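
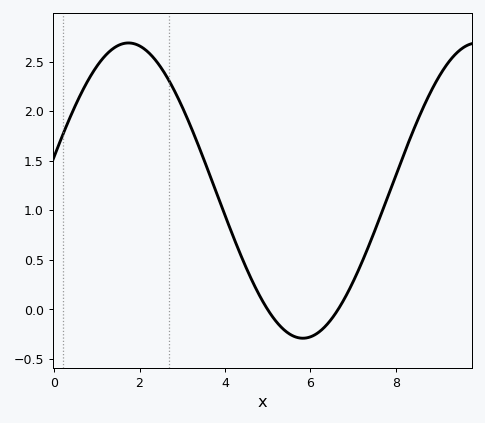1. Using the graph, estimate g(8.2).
1.6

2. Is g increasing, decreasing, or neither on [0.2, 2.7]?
neither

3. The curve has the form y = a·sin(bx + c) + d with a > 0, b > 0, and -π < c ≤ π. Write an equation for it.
y = 1.49sin(0.77x + 0.23) + 1.2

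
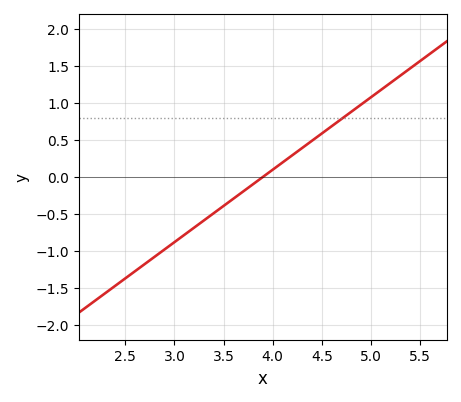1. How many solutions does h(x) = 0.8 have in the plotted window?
1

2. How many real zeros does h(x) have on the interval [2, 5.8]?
1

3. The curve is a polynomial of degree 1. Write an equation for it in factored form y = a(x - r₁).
y = 0.98(x - 3.9)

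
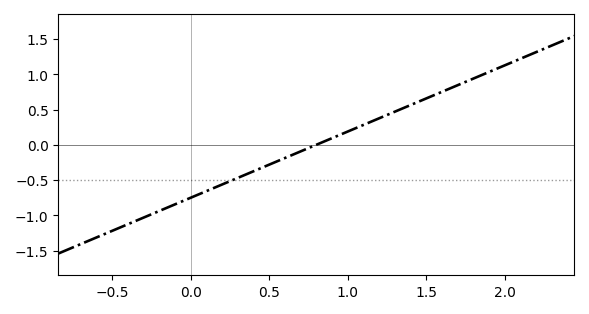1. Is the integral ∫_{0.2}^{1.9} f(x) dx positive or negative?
positive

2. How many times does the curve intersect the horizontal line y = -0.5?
1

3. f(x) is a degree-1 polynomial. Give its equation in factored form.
y = 0.94(x - 0.8)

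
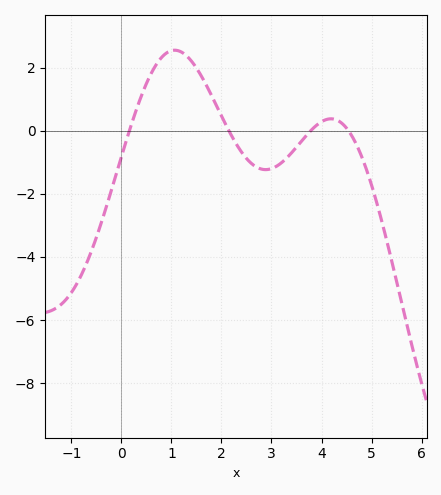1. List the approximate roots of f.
0.2, 2.2, 3.8, 4.6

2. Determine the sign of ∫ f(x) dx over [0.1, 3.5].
positive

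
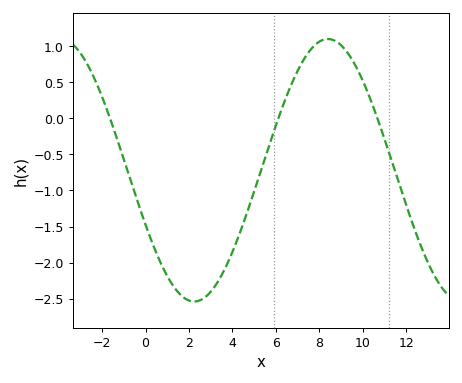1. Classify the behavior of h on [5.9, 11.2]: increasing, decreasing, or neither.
neither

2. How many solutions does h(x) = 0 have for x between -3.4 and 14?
3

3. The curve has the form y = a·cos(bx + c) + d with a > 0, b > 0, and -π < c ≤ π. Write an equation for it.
y = 1.82cos(0.51x + 2) - 0.72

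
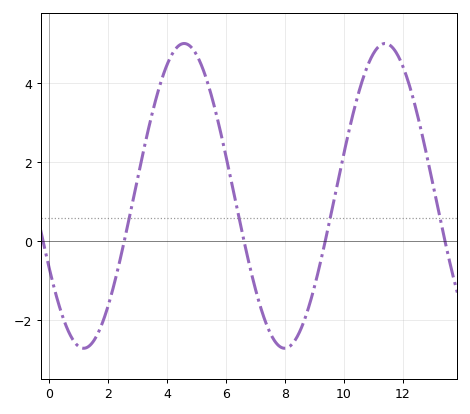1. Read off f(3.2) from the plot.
2.4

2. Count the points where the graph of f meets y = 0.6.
4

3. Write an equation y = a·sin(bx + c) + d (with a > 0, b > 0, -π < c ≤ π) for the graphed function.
y = 3.86sin(0.92x - 2.6) + 1.15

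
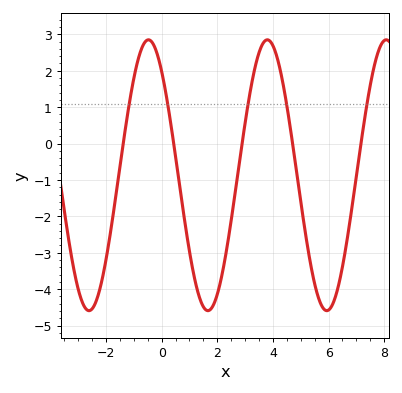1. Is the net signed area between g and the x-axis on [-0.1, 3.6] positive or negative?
negative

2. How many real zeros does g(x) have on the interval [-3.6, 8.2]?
5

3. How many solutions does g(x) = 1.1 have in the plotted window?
5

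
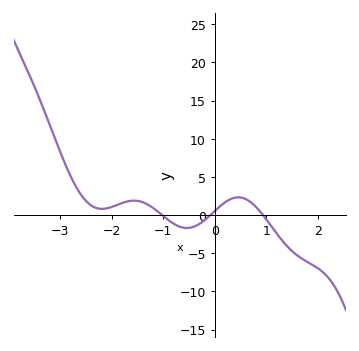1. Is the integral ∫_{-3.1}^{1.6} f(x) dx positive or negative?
positive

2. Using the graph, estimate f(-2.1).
0.871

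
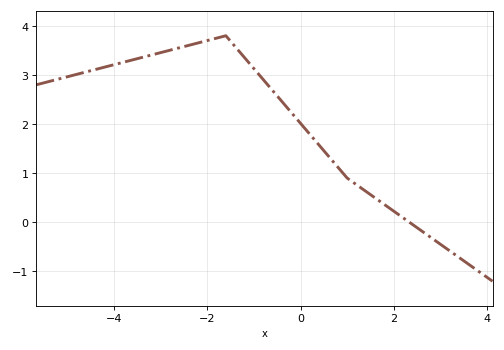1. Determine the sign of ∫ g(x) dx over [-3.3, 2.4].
positive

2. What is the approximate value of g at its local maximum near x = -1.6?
3.8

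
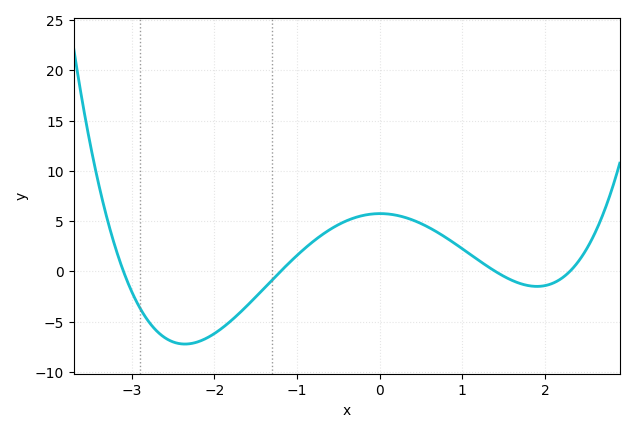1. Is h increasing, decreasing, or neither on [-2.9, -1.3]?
neither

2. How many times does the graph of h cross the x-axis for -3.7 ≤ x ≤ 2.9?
4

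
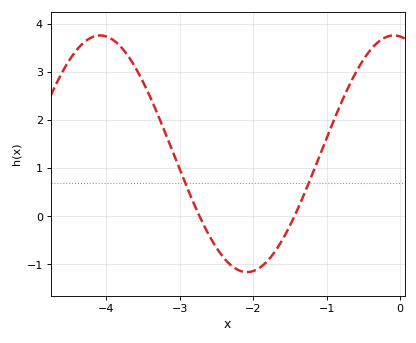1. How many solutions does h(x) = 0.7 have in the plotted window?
2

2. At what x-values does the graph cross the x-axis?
-2.7, -1.4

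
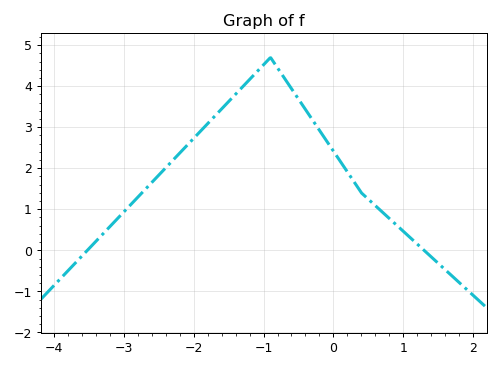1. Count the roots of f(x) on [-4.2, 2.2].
2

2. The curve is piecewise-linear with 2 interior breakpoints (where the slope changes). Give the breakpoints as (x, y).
(-0.9, 4.7); (0.4, 1.4)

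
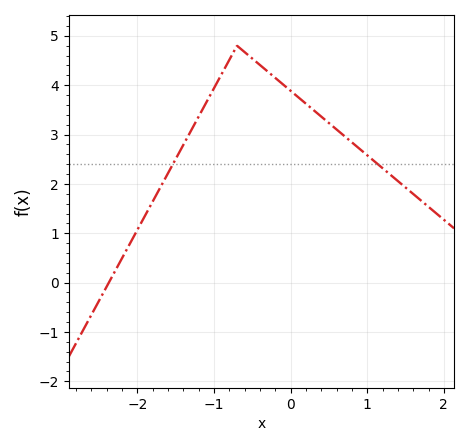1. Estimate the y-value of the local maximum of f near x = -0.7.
4.8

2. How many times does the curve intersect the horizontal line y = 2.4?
2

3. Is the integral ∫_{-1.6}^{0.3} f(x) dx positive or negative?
positive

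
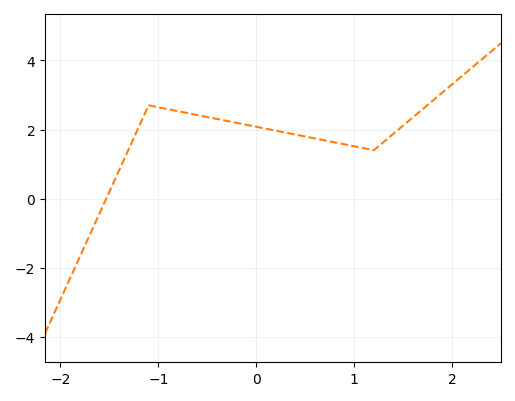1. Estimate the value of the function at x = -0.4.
2.3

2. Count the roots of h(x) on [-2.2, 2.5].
1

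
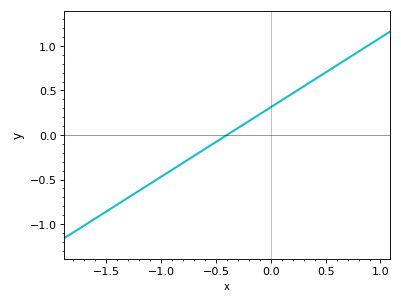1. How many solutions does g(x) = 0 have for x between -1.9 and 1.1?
1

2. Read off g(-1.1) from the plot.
-0.55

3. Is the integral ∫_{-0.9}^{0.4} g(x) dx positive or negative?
positive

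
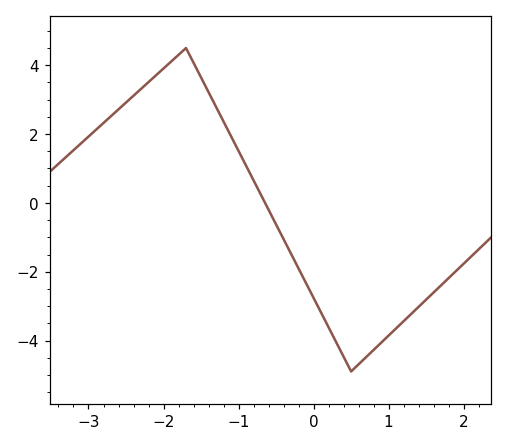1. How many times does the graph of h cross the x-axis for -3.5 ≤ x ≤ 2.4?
1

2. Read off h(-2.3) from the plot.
3.31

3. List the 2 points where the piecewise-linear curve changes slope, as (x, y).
(-1.7, 4.5); (0.5, -4.9)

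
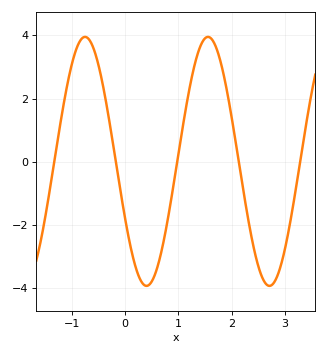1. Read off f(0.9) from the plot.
-0.8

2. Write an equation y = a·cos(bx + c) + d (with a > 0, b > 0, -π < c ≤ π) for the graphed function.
y = 3.94cos(2.7x + 2.1) + 0.01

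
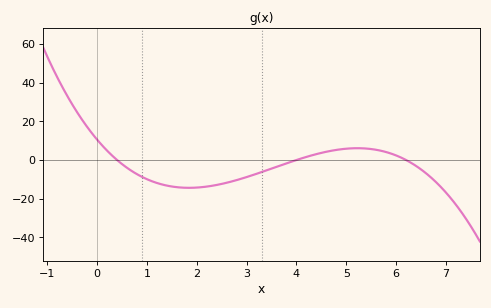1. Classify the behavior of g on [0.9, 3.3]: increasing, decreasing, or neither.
neither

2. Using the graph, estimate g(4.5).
4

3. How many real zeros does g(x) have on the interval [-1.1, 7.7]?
3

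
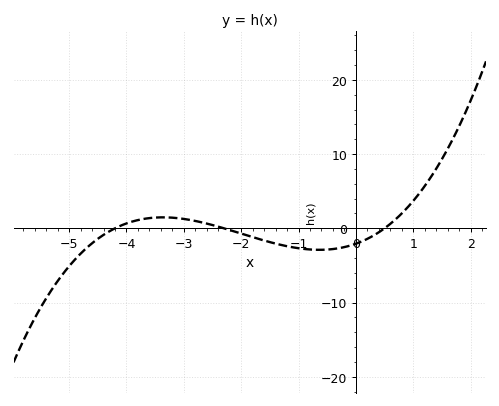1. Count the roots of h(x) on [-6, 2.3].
3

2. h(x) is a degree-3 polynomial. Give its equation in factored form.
y = 0.43(x + 4.2)(x + 2.3)(x - 0.5)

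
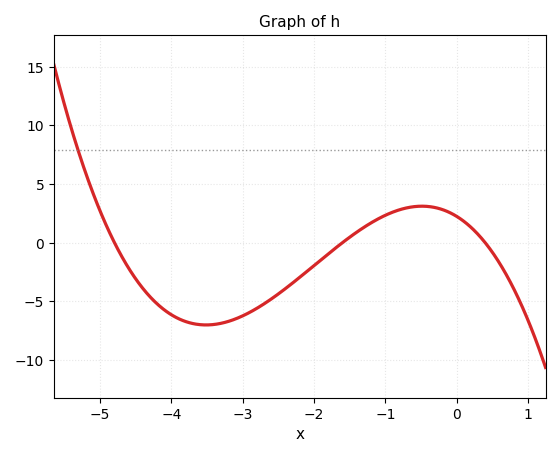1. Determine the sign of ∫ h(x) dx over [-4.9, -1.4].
negative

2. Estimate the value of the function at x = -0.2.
3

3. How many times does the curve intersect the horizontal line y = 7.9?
1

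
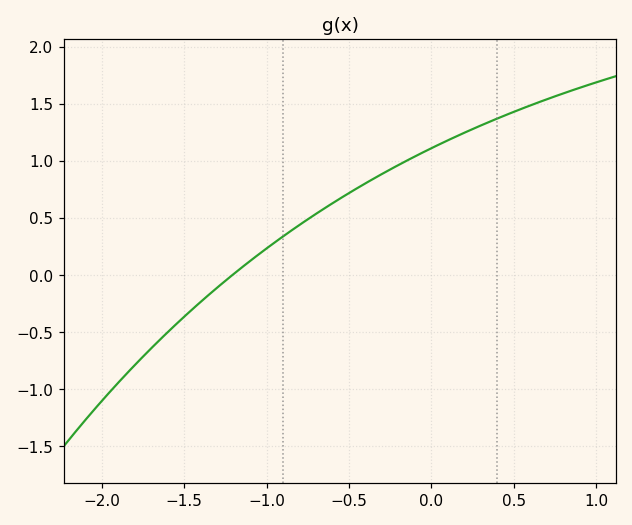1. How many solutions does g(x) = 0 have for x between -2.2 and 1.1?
1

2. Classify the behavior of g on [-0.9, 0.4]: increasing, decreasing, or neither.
increasing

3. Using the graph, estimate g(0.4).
1.35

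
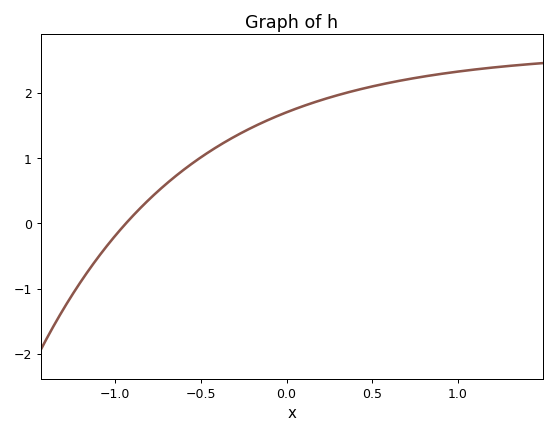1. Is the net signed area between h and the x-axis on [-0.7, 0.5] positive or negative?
positive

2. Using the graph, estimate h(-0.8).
0.4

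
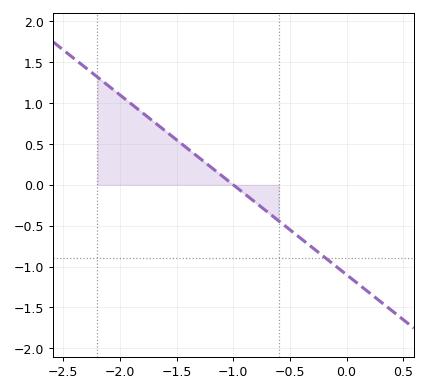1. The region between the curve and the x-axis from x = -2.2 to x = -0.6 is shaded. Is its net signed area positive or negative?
positive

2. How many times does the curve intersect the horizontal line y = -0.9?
1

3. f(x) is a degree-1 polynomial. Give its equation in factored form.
y = -1.1(x + 1)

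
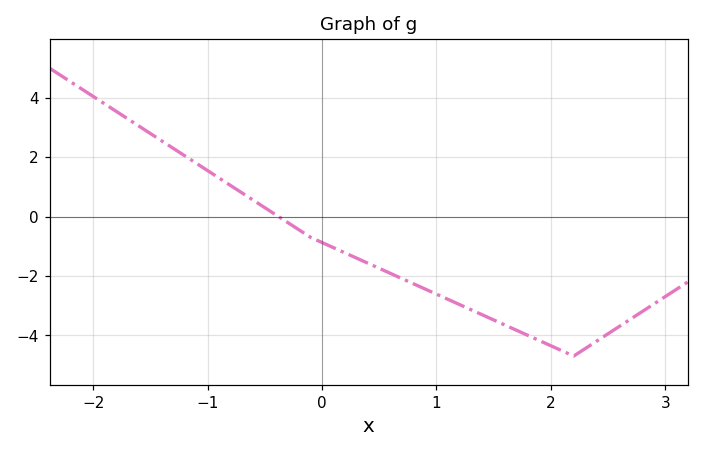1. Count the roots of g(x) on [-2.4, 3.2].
1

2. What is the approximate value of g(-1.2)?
2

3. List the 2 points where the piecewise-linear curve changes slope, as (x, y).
(-0.1, -0.7); (2.2, -4.7)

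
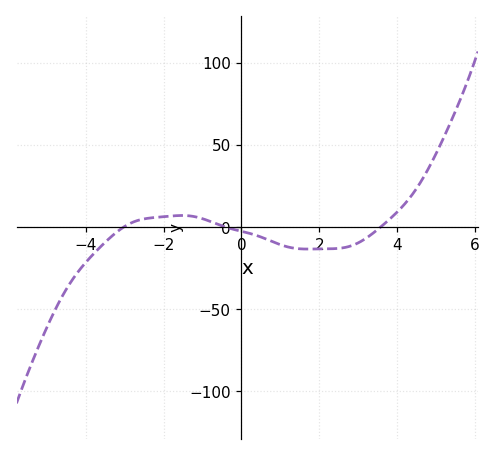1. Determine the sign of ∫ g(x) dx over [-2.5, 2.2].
negative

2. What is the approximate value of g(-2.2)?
5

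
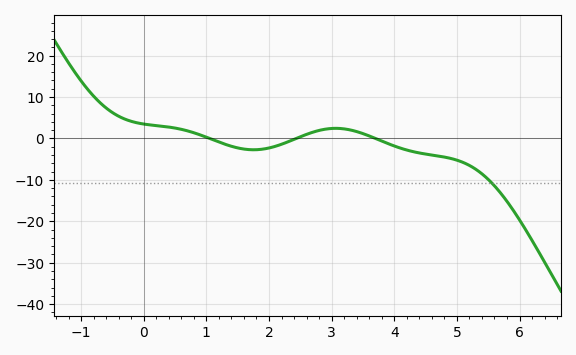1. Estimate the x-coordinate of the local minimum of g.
1.8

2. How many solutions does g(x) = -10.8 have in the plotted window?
1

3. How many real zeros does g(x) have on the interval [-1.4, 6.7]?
3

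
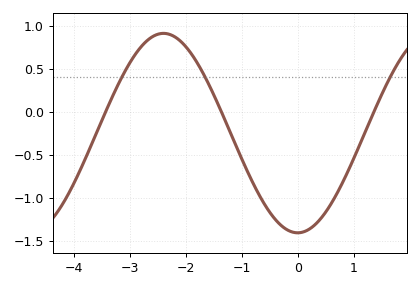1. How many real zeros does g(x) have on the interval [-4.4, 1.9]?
3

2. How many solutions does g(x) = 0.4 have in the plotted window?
3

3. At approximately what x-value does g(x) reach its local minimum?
0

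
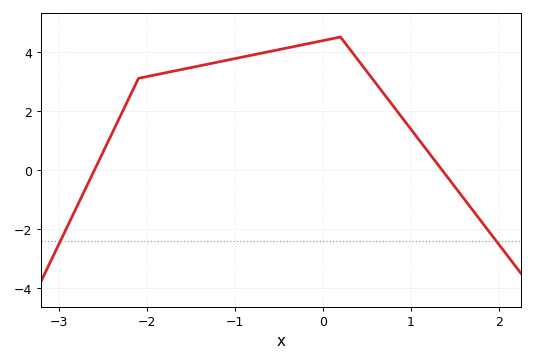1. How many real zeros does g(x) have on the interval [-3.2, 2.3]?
2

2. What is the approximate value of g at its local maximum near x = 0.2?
4.5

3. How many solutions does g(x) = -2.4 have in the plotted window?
2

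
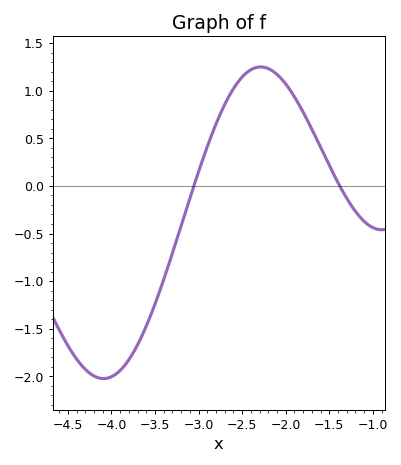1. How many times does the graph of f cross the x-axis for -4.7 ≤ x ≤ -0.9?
2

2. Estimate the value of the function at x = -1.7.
0.6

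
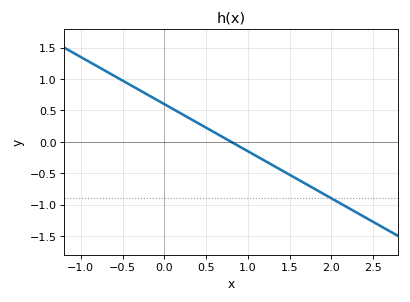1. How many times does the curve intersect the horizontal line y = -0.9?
1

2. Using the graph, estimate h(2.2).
-1.05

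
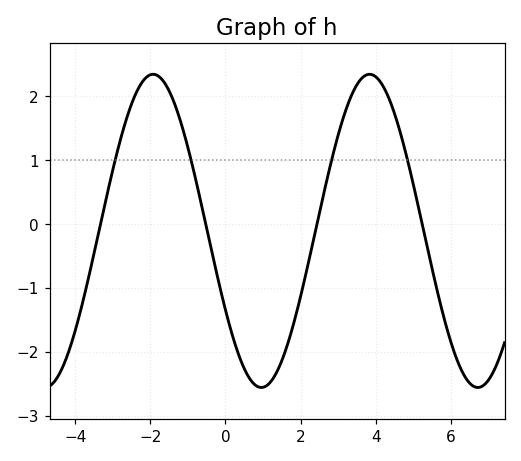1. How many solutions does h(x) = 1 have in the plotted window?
4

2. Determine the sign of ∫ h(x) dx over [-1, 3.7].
negative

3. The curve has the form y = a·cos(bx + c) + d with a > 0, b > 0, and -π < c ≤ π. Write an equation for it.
y = 2.45cos(1.1x + 2.1) - 0.11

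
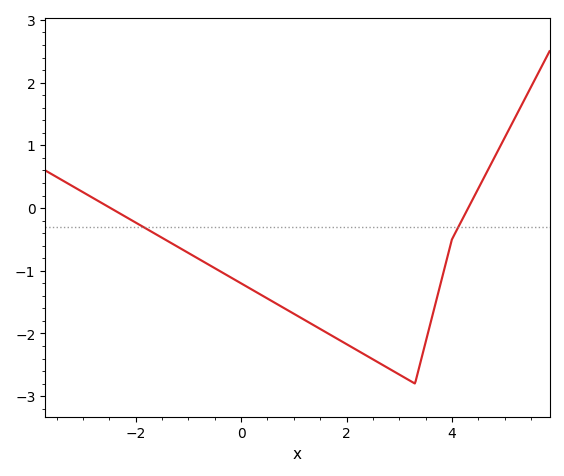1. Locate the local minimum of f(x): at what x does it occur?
3.3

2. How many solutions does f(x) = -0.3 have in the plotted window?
2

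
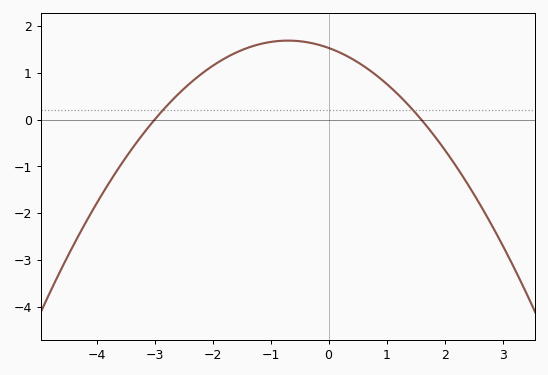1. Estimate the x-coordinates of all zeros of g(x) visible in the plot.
-3, 1.6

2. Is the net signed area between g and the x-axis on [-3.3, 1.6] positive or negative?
positive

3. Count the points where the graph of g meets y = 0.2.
2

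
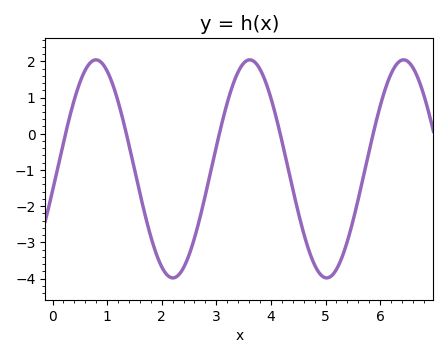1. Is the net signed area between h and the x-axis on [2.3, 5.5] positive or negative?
negative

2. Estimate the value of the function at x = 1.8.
-2.84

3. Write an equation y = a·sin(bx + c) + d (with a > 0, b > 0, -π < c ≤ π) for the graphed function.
y = 3.01sin(2.23x - 0.202) - 0.97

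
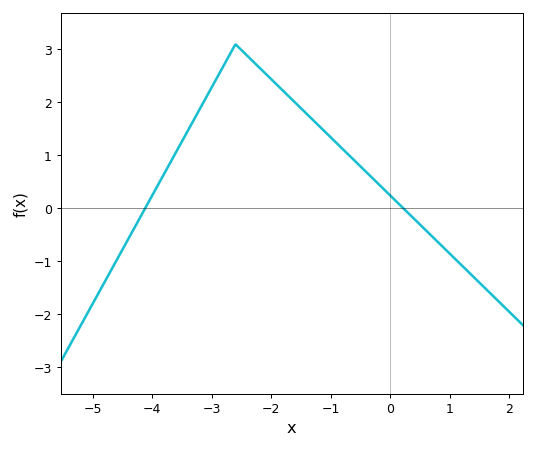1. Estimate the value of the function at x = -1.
1.3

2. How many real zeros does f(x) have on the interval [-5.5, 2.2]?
2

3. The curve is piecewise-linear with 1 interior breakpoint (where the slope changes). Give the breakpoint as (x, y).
(-2.6, 3.1)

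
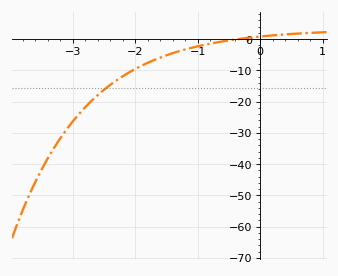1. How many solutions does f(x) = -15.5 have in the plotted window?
1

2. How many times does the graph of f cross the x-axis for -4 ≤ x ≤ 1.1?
1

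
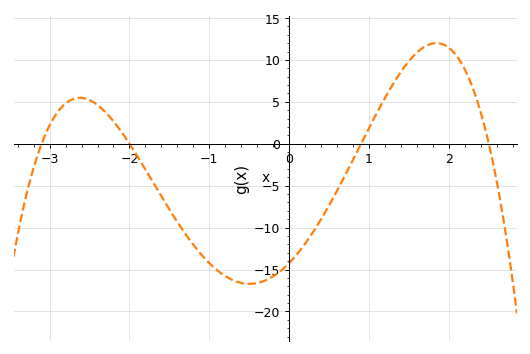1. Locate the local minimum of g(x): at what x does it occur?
-0.5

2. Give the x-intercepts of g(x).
-3.1, -2, 0.9, 2.5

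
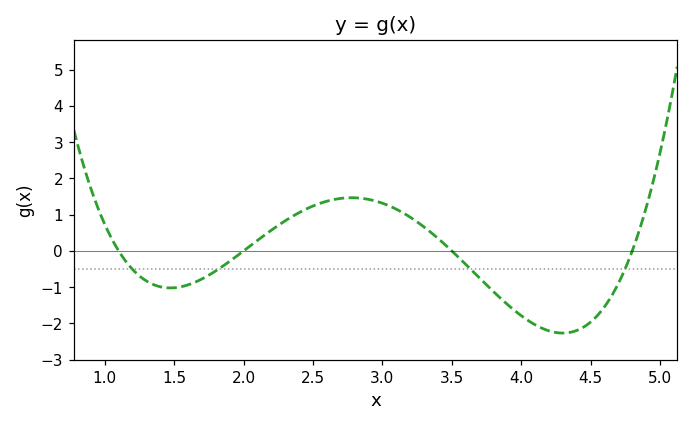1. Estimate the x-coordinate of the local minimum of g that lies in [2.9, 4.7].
4.3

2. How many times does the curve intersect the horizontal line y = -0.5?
4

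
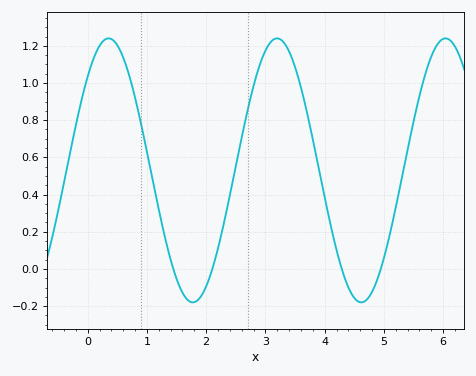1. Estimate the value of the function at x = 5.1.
0.186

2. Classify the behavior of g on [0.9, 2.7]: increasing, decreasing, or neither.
neither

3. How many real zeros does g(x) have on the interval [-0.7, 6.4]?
4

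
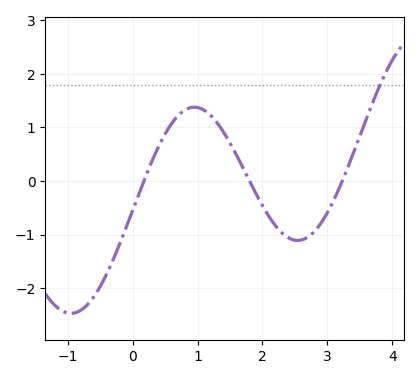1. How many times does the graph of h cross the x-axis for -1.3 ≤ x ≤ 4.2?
3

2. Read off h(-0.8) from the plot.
-2.41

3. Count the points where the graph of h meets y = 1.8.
1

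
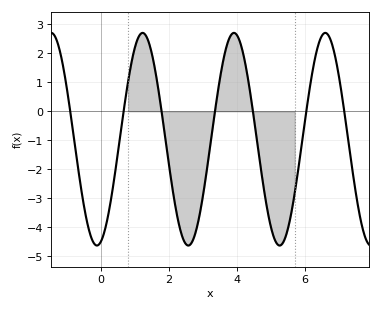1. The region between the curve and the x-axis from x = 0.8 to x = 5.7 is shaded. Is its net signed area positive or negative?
negative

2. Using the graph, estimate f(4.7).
-1.95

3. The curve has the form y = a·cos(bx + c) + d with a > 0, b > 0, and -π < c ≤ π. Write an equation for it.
y = 3.67cos(2.34x - 2.87) - 0.96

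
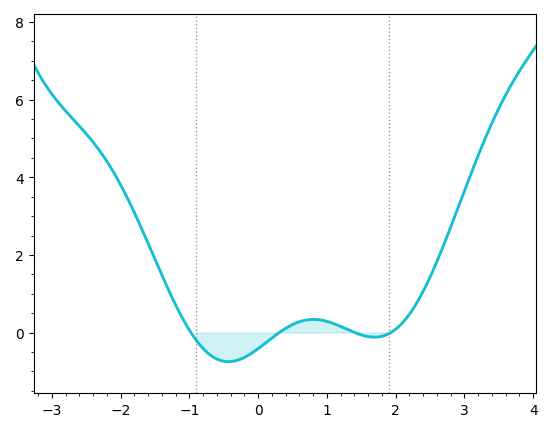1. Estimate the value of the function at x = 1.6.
-0.103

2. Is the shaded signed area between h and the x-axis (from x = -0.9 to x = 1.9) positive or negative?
negative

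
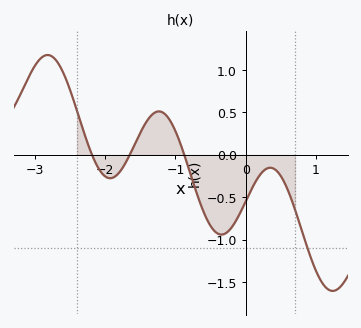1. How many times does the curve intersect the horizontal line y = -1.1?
1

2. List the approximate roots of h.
-2.2, -1.7, -0.9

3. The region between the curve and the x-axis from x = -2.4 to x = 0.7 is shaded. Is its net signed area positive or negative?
negative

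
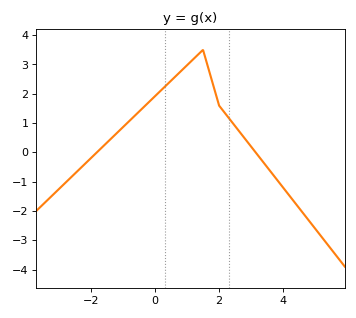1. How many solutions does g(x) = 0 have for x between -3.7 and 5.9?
2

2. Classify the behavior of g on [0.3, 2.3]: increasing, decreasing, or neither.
neither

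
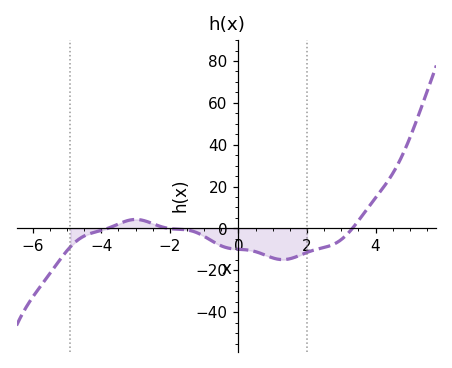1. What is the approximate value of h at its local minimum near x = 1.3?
-14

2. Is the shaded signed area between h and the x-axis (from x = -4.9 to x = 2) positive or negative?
negative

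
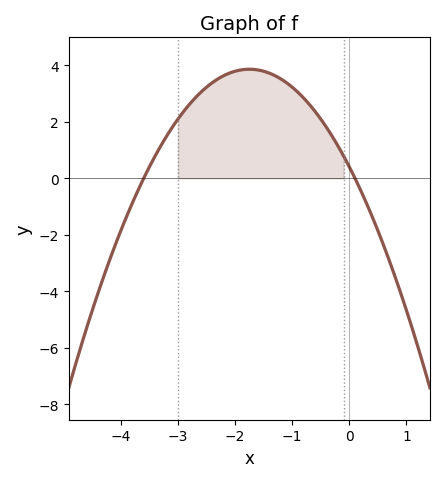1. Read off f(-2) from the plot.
3.8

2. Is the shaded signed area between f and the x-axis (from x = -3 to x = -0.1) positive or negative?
positive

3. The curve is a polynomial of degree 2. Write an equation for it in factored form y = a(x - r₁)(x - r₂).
y = -1.13(x + 3.6)(x - 0.1)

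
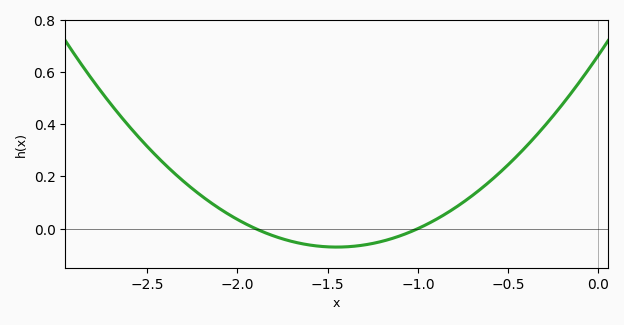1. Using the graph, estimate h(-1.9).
0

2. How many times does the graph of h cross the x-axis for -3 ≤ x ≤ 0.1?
2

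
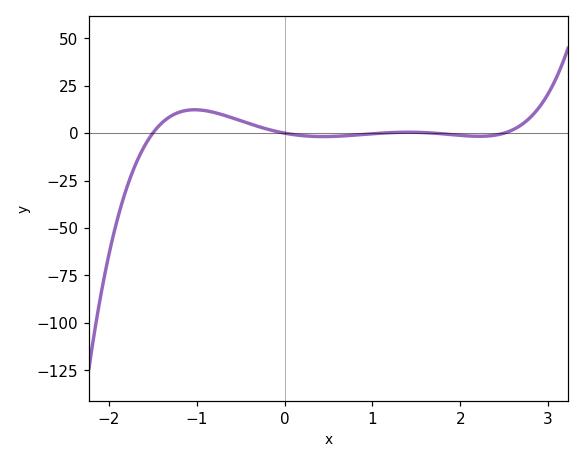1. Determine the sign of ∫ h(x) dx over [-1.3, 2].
positive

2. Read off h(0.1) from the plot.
0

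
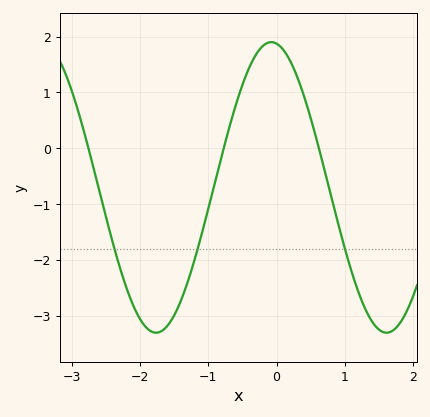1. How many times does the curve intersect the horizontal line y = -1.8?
3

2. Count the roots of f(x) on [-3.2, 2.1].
3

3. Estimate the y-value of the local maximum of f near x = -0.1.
1.9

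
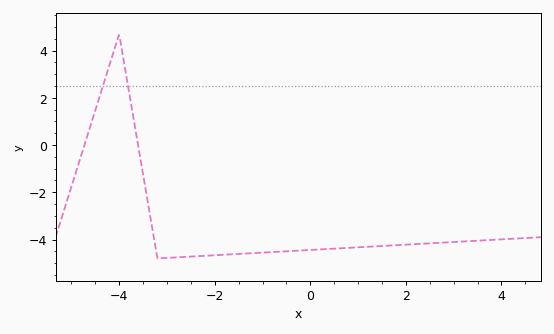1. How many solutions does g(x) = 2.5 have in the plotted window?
2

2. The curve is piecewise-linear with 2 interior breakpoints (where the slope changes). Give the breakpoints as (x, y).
(-4, 4.7); (-3.2, -4.8)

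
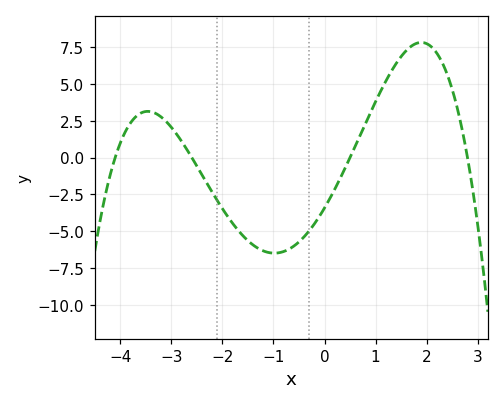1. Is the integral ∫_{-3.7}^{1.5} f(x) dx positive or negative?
negative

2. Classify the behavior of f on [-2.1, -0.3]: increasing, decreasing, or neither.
neither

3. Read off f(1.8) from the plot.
7.76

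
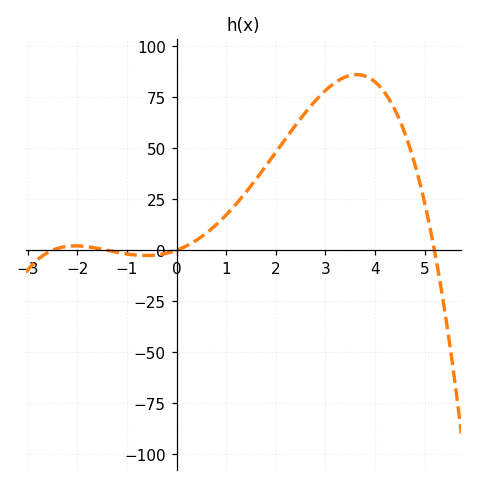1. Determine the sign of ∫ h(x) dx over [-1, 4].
positive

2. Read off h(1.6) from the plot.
35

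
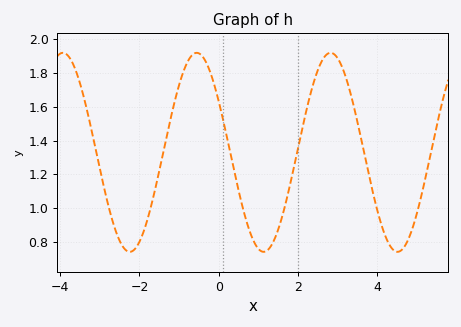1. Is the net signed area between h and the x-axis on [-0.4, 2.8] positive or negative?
positive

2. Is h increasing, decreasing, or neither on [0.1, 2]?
neither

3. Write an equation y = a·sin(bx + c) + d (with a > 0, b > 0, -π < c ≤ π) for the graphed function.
y = 0.59sin(1.86x + 2.6) + 1.33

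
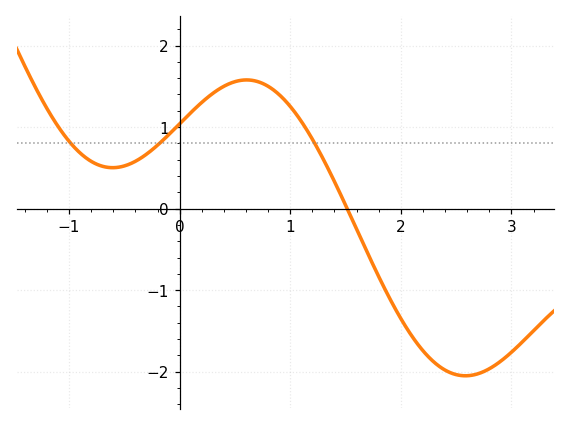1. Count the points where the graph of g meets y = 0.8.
3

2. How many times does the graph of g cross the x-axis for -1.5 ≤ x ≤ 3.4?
1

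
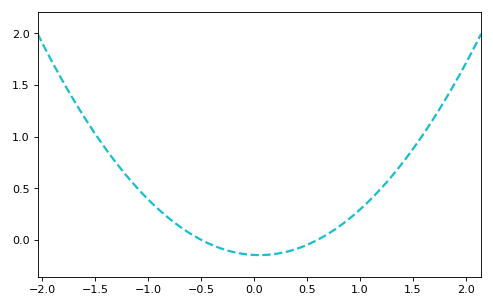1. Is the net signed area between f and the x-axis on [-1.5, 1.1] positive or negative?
positive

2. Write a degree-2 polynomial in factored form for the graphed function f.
y = 0.49(x + 0.5)(x - 0.6)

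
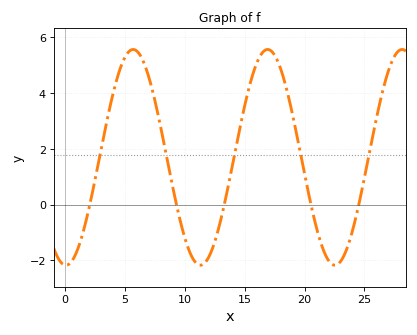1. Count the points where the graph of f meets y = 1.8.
5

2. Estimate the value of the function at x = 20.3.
0.4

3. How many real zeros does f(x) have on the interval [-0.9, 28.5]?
5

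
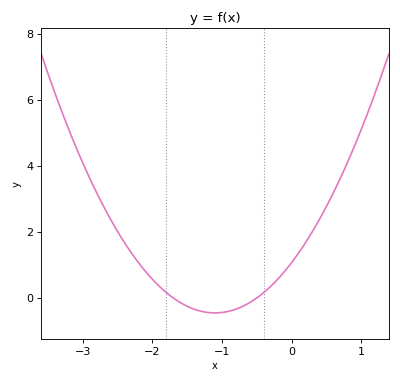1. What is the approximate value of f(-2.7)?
2.8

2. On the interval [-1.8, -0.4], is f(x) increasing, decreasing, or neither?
neither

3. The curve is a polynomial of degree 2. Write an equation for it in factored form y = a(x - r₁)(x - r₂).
y = 1.26(x + 1.7)(x + 0.5)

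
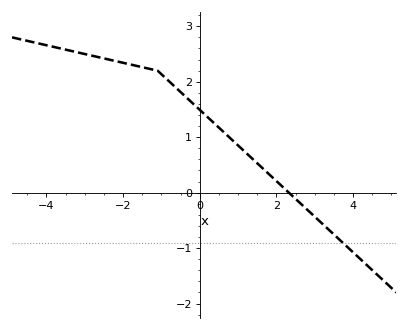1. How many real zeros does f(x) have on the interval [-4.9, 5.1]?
1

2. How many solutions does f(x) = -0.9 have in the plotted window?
1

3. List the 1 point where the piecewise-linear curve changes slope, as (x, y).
(-1.1, 2.2)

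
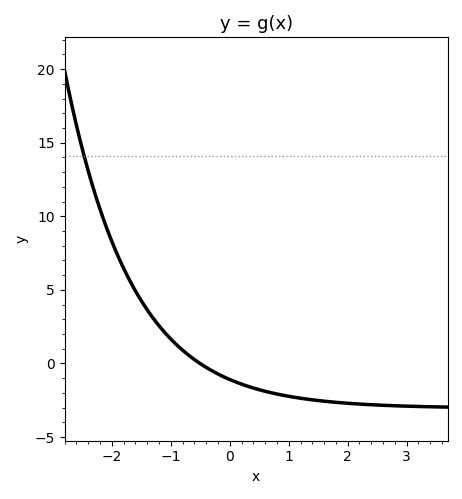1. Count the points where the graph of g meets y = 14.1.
1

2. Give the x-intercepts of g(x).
-0.5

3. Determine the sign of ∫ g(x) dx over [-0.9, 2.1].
negative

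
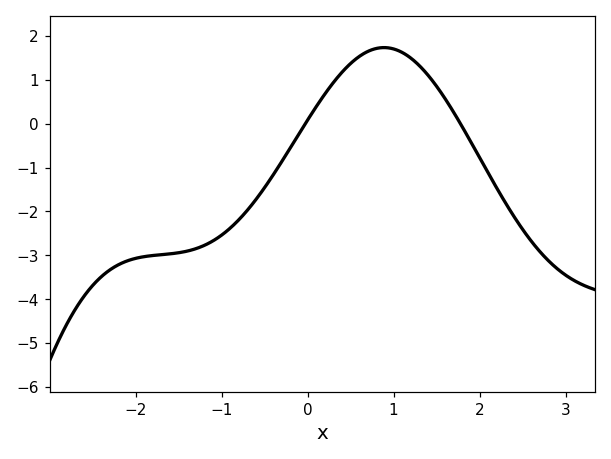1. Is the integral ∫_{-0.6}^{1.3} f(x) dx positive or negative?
positive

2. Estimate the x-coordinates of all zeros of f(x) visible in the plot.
-0.026, 1.78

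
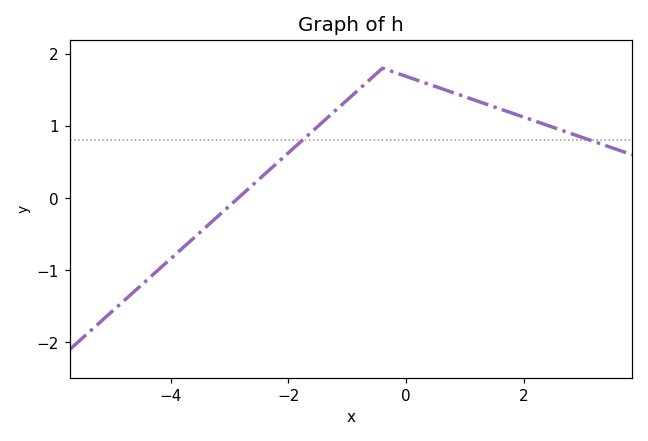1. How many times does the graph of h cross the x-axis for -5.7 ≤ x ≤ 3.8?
1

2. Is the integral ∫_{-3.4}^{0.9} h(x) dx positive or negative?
positive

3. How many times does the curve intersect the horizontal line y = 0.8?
2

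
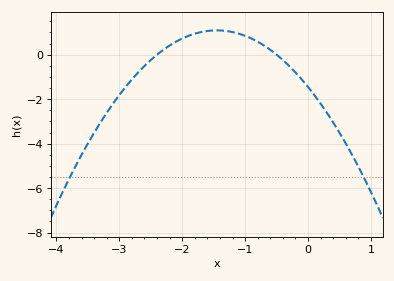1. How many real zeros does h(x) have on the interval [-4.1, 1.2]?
2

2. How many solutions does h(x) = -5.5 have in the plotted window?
2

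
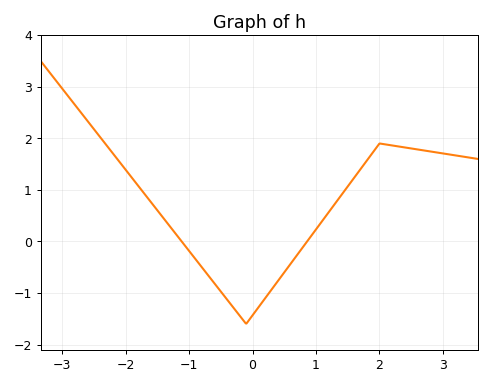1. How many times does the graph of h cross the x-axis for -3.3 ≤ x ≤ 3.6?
2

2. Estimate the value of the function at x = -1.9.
1.2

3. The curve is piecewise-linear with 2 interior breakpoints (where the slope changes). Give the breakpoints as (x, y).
(-0.1, -1.6); (2, 1.9)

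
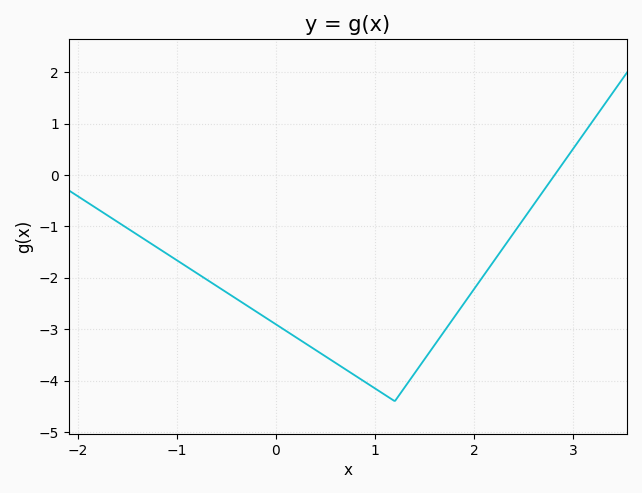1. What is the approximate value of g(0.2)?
-3.2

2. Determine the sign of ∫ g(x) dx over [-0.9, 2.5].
negative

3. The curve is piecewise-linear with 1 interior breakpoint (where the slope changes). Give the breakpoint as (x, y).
(1.2, -4.4)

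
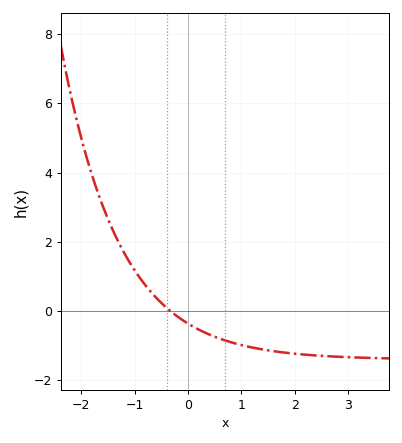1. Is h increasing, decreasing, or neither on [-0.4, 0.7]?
decreasing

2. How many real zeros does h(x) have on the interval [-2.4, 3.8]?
1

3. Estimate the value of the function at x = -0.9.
1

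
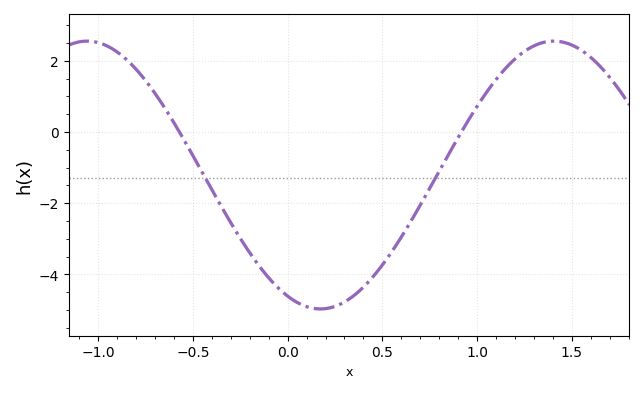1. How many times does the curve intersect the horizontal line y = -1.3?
2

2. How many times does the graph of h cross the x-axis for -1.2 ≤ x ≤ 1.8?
2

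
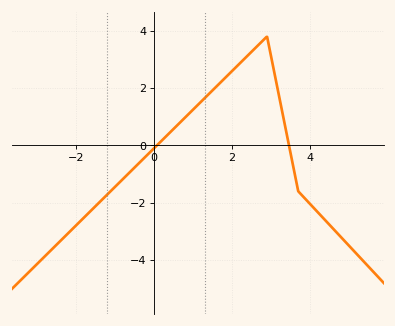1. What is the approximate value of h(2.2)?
2.8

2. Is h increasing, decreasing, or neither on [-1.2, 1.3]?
increasing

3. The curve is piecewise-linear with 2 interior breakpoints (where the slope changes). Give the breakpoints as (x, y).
(2.9, 3.8); (3.7, -1.6)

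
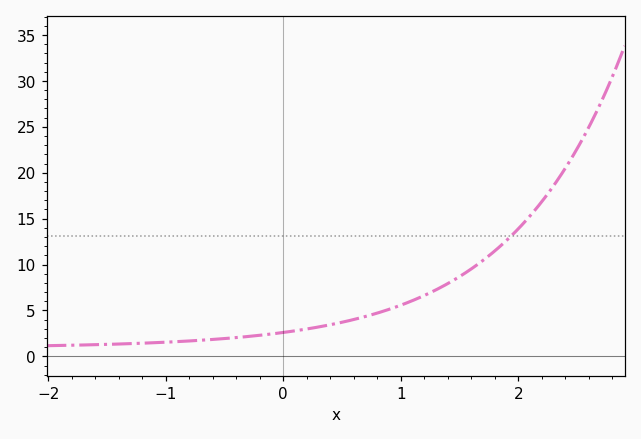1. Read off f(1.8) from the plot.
11.5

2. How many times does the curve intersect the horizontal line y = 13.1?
1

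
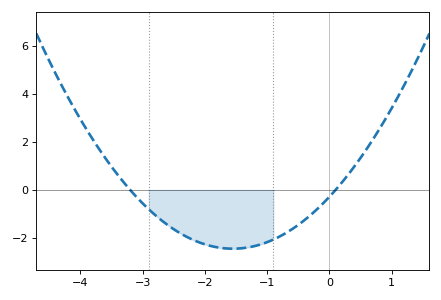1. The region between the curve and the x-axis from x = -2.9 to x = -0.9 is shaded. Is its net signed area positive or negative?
negative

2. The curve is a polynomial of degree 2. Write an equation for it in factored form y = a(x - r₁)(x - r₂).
y = 0.9(x + 3.2)(x - 0.1)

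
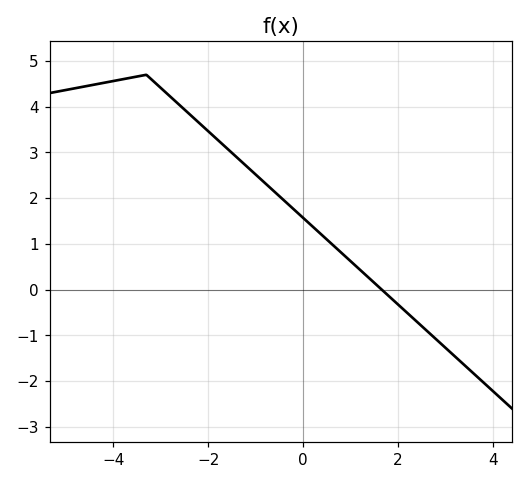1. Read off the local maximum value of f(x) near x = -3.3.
4.7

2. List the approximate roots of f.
1.6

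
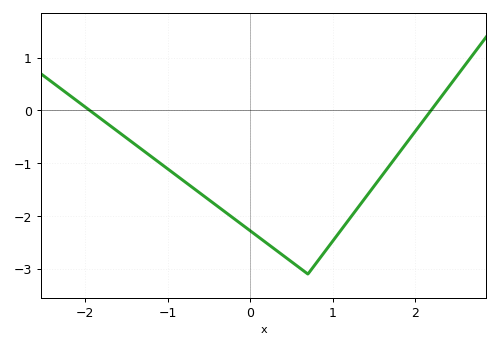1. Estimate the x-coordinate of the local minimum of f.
0.7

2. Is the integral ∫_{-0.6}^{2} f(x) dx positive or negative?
negative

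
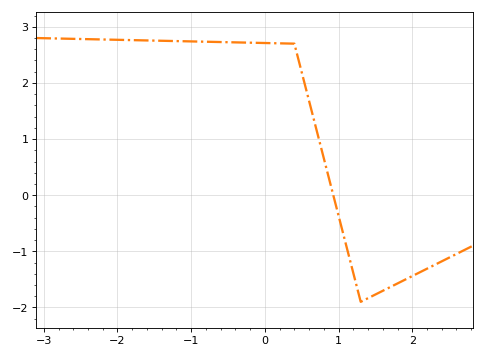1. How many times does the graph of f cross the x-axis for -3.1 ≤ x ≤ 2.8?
1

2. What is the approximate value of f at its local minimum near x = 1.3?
-1.9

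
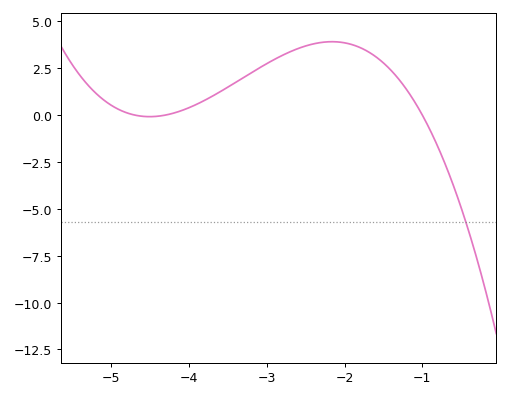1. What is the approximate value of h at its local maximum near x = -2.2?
4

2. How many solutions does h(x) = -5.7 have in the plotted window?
1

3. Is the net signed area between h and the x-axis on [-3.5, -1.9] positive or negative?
positive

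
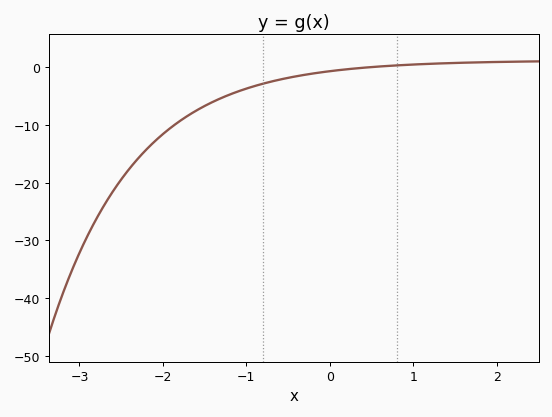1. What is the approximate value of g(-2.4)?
-17.6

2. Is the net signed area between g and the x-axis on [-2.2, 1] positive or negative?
negative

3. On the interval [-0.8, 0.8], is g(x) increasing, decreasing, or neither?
increasing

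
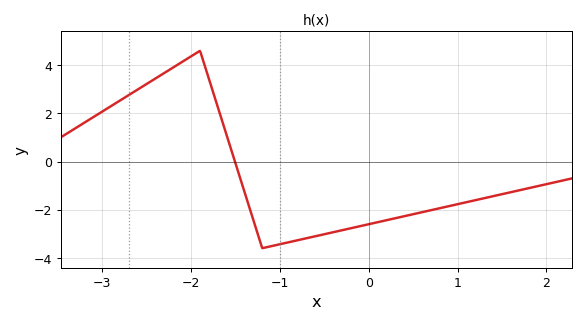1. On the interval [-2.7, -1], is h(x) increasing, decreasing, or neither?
neither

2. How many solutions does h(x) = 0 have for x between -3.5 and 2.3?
1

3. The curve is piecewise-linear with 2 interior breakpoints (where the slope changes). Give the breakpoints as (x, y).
(-1.9, 4.6); (-1.2, -3.6)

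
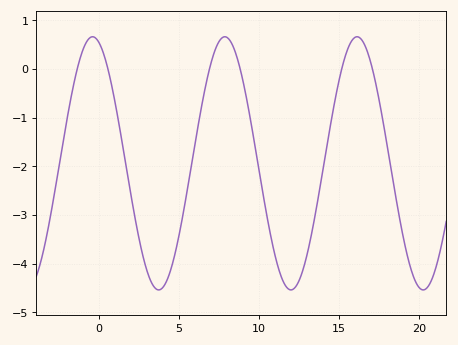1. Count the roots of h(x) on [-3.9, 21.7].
6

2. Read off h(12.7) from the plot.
-4.17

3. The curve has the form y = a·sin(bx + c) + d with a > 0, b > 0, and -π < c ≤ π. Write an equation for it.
y = 2.6sin(0.76x + 1.88) - 1.94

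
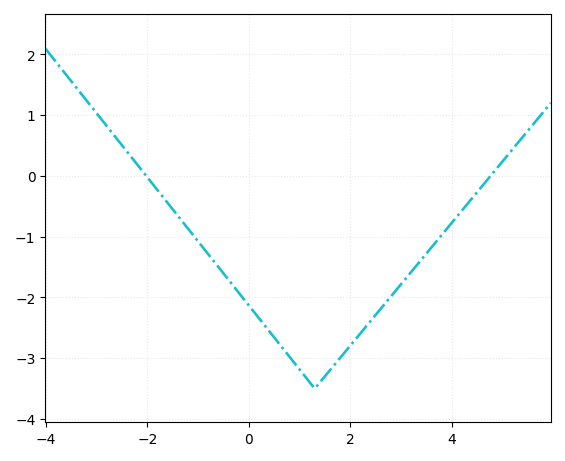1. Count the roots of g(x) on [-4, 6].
2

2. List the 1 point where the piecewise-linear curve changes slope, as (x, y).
(1.3, -3.5)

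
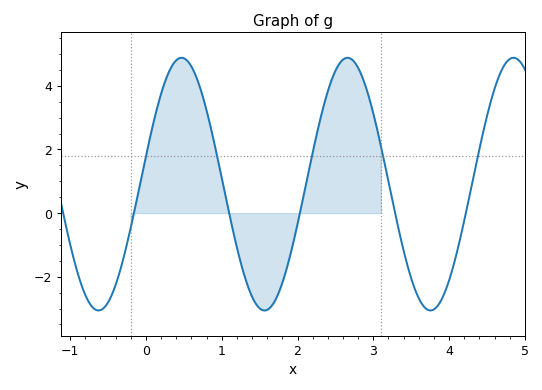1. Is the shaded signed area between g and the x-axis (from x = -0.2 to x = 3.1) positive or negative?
positive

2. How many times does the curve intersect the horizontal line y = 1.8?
5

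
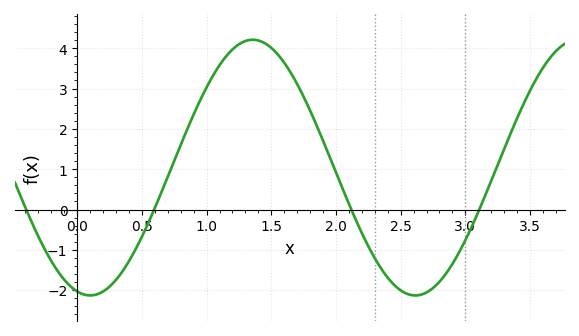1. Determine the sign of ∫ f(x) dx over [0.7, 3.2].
positive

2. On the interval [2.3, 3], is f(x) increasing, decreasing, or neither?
neither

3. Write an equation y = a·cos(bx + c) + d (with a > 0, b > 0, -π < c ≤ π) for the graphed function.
y = 3.17cos(2.5x + 2.89) + 1.04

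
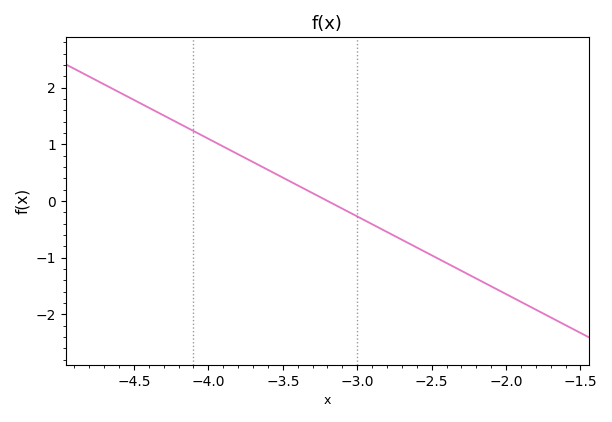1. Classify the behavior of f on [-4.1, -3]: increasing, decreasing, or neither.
decreasing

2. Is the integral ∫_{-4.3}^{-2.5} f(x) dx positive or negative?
positive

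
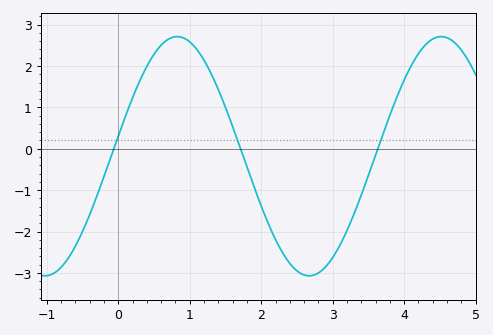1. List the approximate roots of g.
-0.064, 1.71, 3.63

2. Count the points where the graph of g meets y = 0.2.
3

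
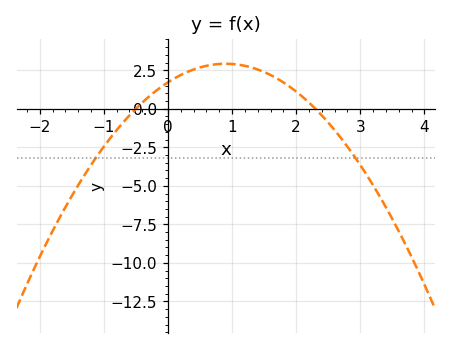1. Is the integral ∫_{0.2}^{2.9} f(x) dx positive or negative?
positive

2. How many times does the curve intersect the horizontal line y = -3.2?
2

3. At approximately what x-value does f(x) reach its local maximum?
0.9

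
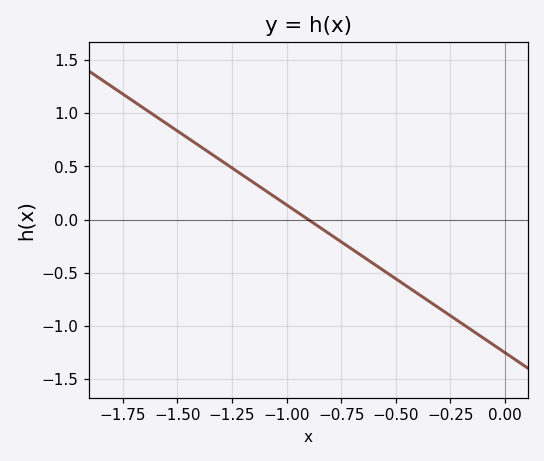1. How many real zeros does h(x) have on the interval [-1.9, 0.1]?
1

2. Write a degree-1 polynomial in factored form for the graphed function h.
y = -1.39(x + 0.9)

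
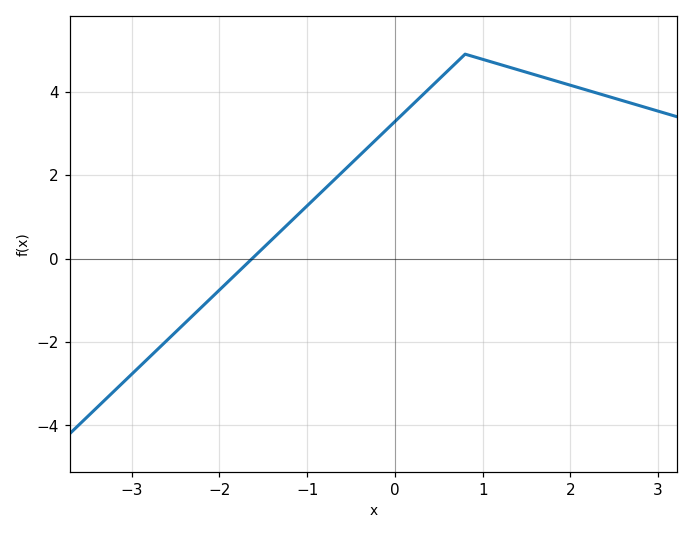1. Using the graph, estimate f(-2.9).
-2.57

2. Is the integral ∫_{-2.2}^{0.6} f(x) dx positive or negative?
positive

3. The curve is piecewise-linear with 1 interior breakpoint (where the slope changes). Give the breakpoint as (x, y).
(0.8, 4.9)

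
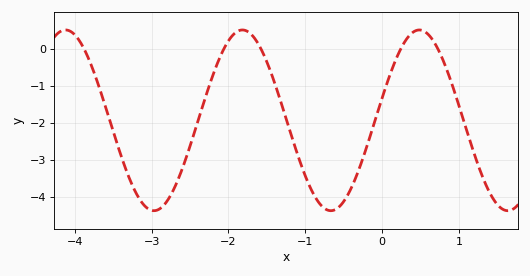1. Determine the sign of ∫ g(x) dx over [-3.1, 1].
negative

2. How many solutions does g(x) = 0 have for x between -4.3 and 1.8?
5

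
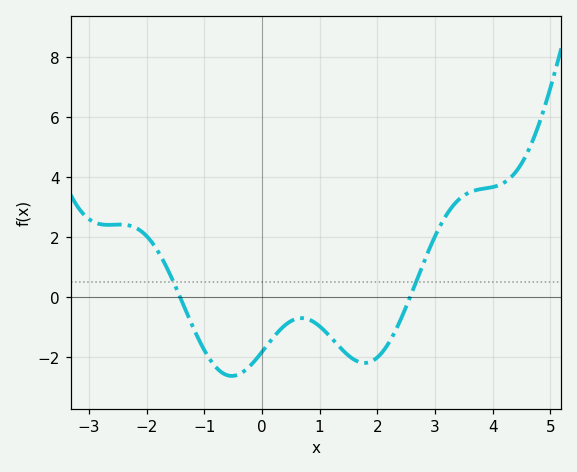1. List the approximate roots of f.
-1.42, 2.57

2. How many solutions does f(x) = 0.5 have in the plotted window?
2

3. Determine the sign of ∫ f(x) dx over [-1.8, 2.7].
negative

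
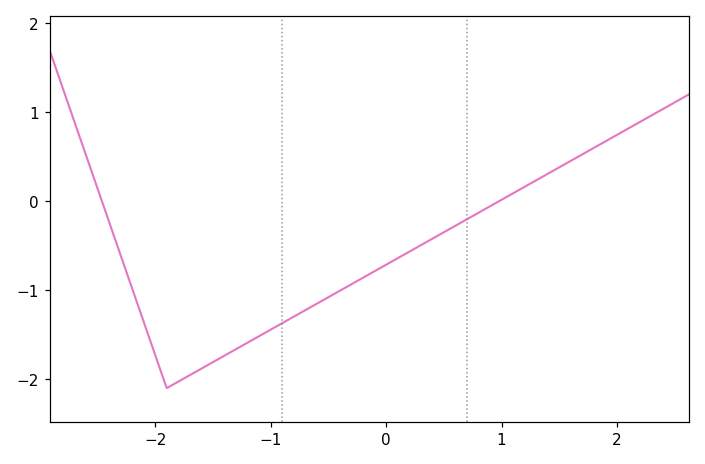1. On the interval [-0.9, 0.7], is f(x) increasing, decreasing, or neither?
increasing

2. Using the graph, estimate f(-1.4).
-1.7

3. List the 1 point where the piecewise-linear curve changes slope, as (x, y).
(-1.9, -2.1)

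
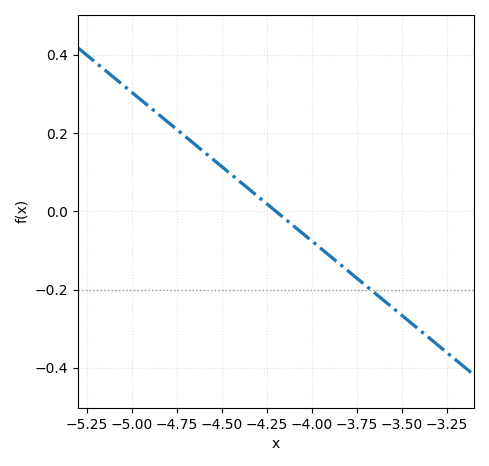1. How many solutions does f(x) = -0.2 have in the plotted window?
1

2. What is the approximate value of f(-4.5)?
0.114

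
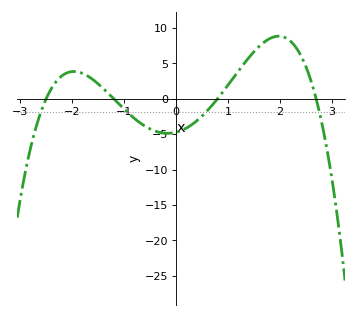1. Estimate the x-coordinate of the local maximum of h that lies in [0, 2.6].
1.98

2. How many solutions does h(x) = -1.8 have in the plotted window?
4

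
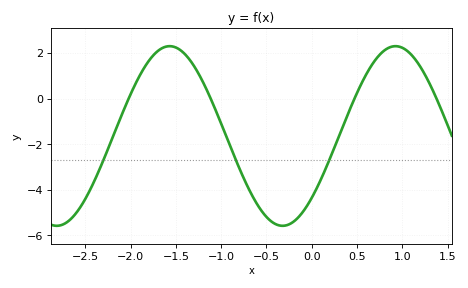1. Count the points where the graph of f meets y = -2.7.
3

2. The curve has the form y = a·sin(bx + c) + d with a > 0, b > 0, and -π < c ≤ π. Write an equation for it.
y = 3.94sin(2.52x - 0.76) - 1.64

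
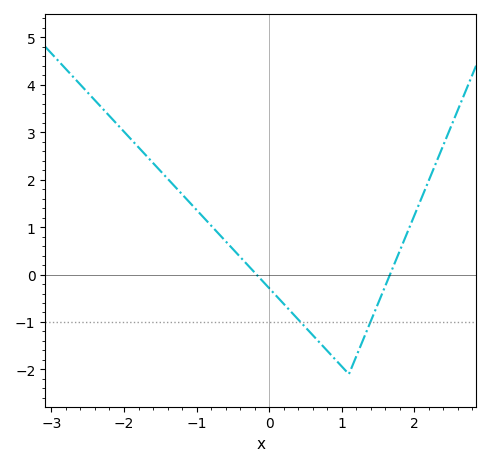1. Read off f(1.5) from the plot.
-0.616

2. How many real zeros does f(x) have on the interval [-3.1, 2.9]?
2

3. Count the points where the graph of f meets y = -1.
2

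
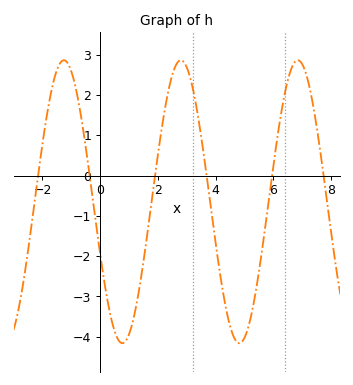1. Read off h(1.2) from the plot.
-3.4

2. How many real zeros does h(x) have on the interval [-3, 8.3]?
6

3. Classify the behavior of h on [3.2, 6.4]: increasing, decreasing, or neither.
neither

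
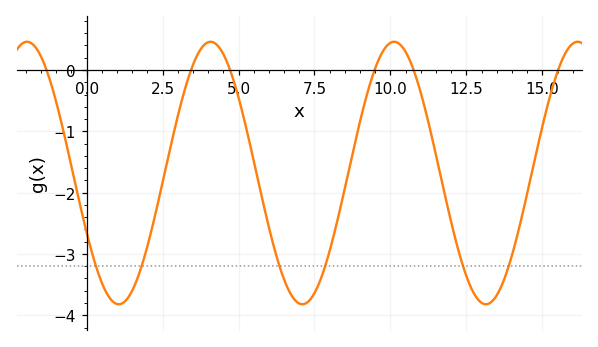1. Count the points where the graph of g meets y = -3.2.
6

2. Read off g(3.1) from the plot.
-0.559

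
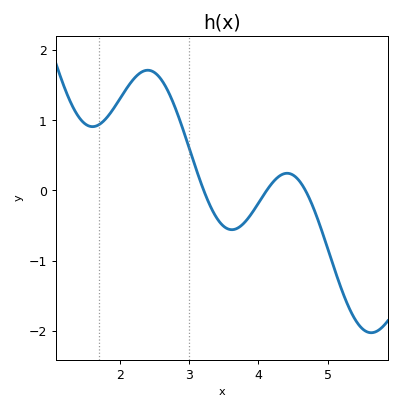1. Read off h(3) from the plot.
0.6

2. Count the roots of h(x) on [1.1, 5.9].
3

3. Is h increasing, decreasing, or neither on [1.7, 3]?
neither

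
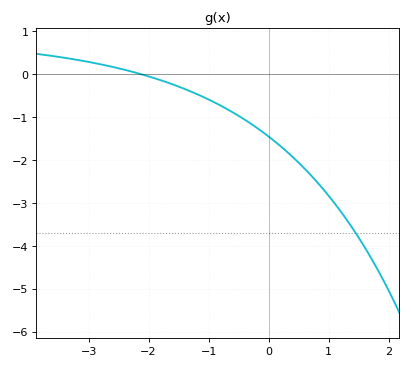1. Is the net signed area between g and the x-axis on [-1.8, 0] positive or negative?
negative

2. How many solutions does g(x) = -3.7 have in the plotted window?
1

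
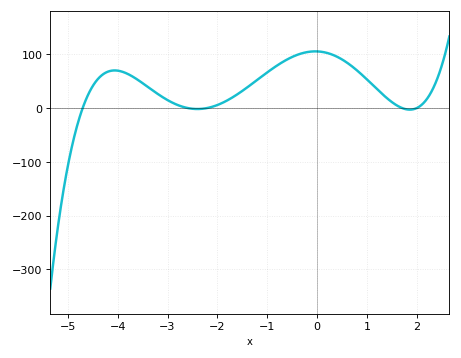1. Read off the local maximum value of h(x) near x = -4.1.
69.8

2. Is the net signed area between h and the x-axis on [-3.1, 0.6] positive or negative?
positive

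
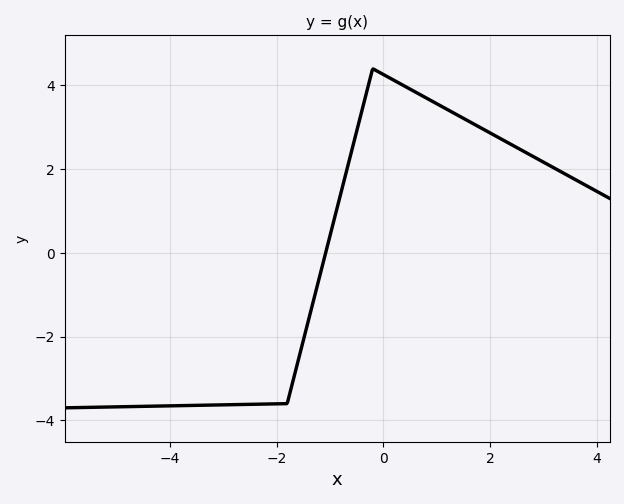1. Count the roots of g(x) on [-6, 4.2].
1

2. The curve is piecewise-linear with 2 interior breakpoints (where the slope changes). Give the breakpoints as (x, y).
(-1.8, -3.6); (-0.2, 4.4)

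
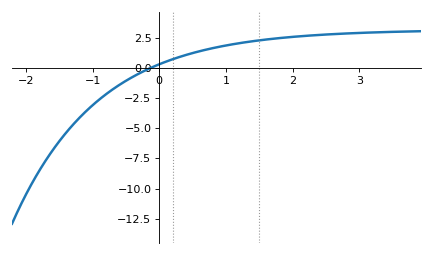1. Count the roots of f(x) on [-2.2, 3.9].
1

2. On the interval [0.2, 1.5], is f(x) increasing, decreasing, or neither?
increasing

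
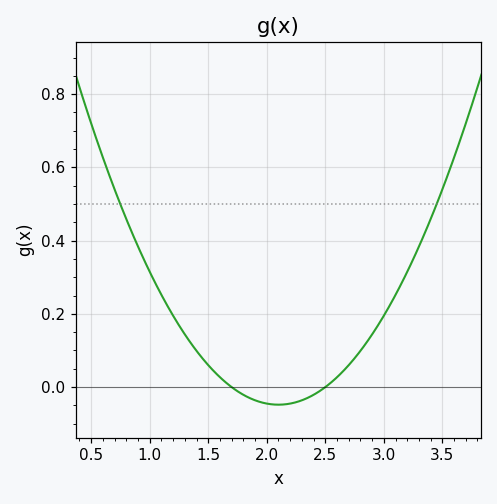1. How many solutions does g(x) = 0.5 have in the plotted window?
2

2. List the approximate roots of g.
1.7, 2.5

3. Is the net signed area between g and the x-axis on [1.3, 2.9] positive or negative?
positive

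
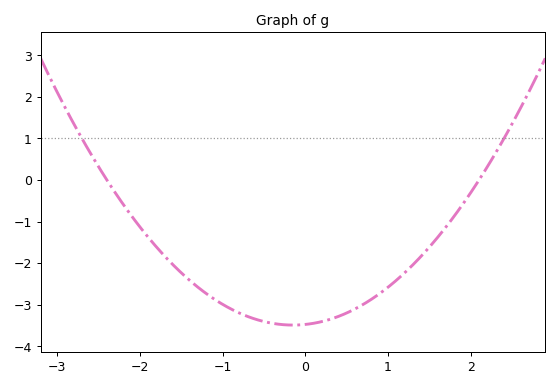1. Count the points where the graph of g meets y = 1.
2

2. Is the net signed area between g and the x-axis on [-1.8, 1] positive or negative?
negative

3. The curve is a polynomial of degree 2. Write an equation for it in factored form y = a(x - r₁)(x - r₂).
y = 0.69(x + 2.4)(x - 2.1)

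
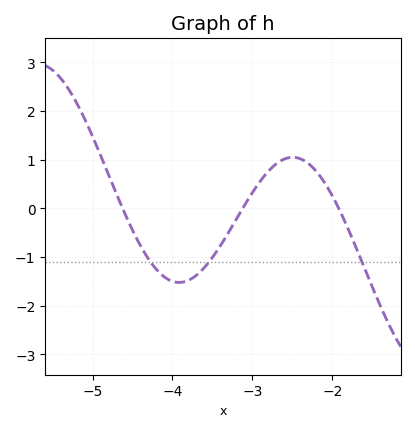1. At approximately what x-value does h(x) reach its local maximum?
-2.5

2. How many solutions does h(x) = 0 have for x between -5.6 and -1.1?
3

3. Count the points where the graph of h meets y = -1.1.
3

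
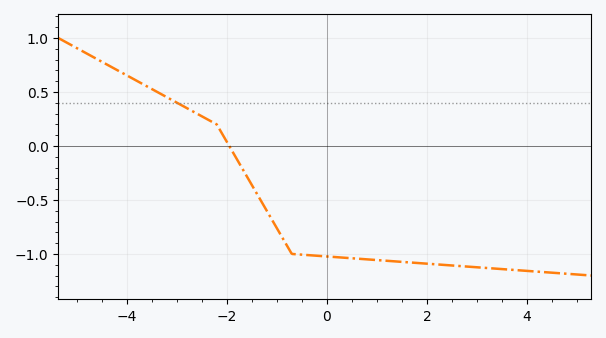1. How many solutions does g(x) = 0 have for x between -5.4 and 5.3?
1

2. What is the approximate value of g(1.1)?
-1.05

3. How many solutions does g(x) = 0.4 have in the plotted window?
1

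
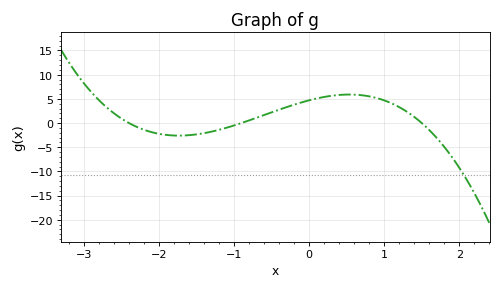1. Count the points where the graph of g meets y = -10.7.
1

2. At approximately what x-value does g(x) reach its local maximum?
0.536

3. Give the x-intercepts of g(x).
-2.4, -0.9, 1.5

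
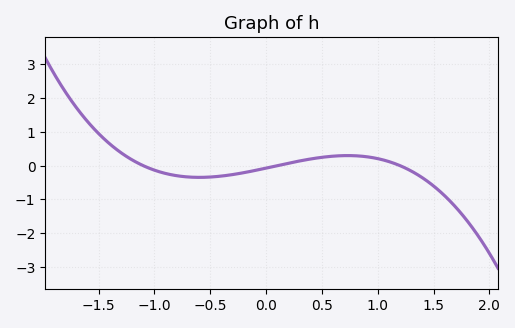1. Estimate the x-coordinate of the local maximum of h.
0.7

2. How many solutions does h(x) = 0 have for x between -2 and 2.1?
3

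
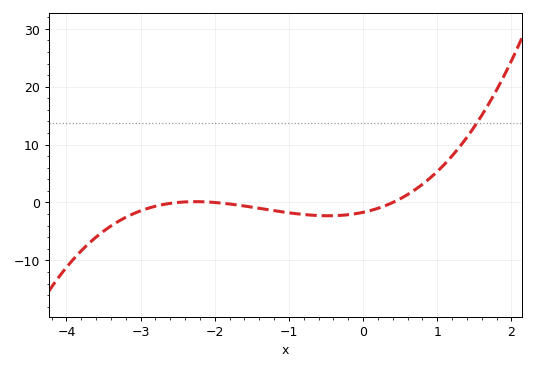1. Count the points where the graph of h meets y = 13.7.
1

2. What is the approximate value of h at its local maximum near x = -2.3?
0.141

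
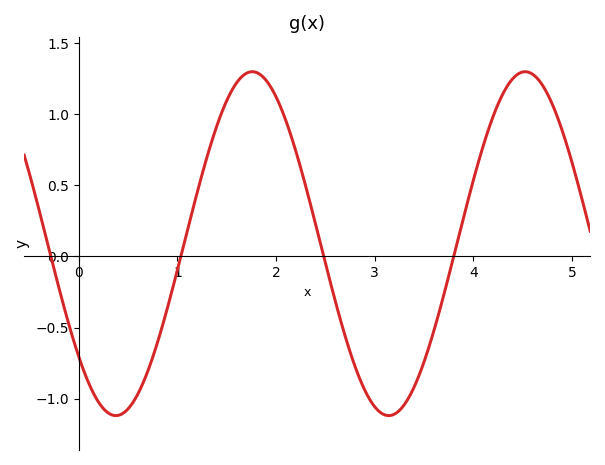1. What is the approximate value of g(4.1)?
0.775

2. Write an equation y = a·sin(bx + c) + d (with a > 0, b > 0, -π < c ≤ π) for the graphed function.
y = 1.21sin(2.27x - 2.42) + 0.09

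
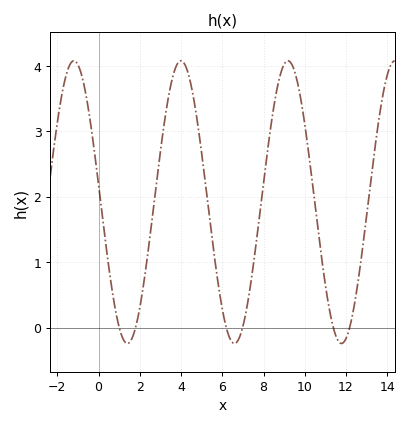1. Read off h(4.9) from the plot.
2.9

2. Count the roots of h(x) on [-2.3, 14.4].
6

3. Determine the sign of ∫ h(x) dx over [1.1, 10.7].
positive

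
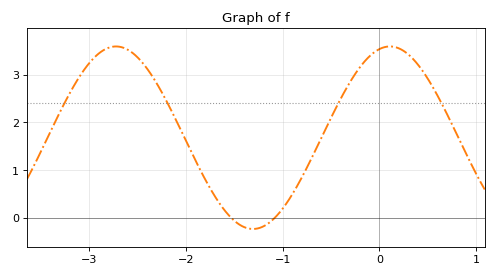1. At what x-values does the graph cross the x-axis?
-1.53, -1.08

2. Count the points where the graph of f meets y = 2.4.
4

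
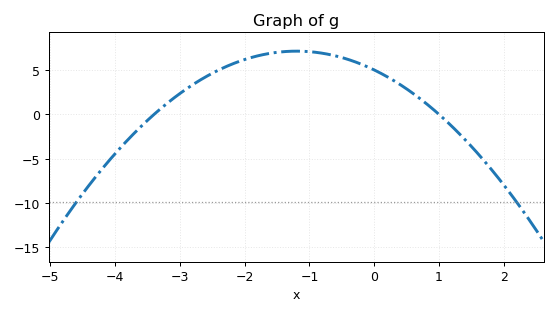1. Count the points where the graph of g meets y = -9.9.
2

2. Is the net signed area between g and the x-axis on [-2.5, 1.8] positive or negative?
positive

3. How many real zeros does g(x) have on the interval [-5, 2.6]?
2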